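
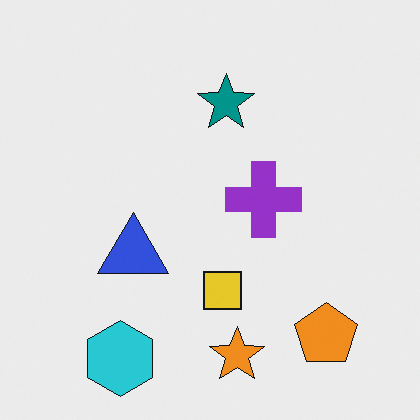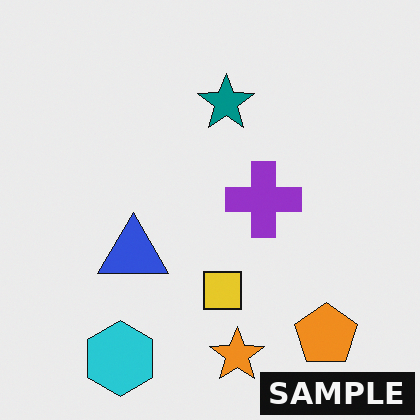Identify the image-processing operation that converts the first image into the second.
This is the original image watermarked with the text "SAMPLE" in the lower-right corner.

A dark label reading "SAMPLE" appears in the lower-right corner.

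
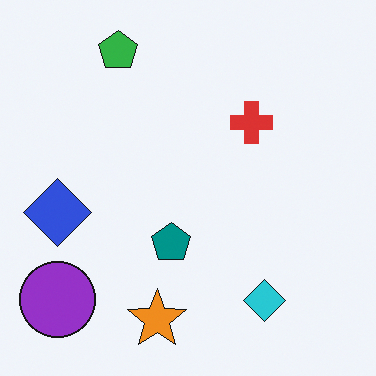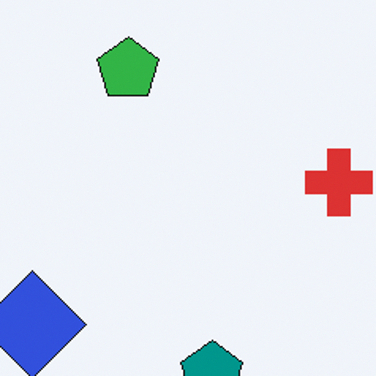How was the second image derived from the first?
The image was cropped slightly and scaled back up.

The visible shapes are larger and the field of view is narrower; shapes near the original edges may be partly or wholly outside the frame — a crop-and-rescale.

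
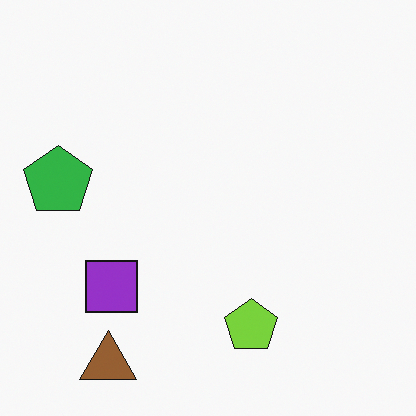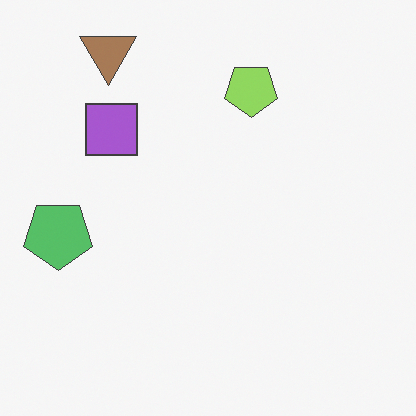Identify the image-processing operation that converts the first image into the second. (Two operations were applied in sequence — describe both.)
The transformation is: given slightly reduced contrast, then flipped vertically (top ↔ bottom).

Tones are pushed toward mid-grey across the whole image — a global contrast change. The brown triangle is in the bottom-left of the first image and the top-left of the second — shapes on opposite sides of the horizontal midline have swapped in a mirror flip.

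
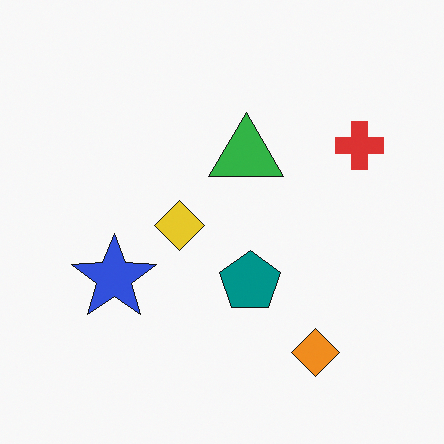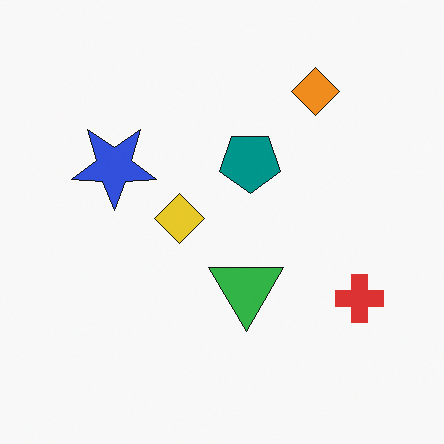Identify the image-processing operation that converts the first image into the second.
Flipped vertically (top ↔ bottom).

The orange diamond is in the bottom-right of the first image and the top-right of the second — shapes on opposite sides of the horizontal midline have swapped in a mirror flip.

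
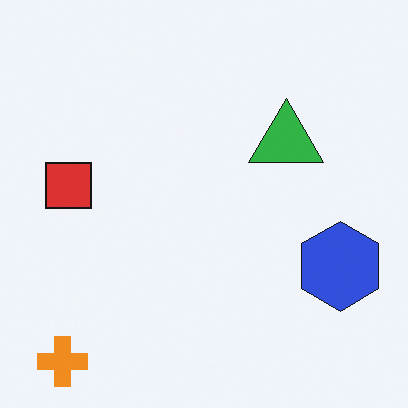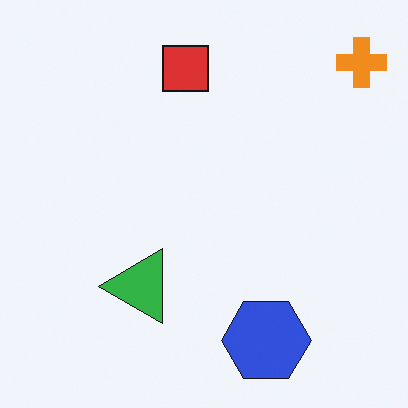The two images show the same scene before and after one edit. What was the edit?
Transposed (reflected across the top-left ↔ bottom-right diagonal).

Shapes have swapped their row and column positions — what was in the top-right is now in the bottom-left — a diagonal reflection.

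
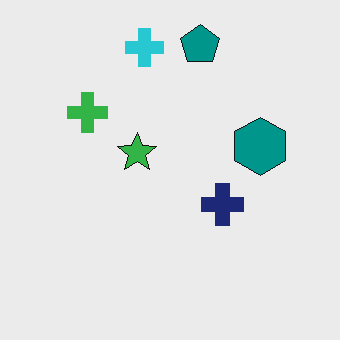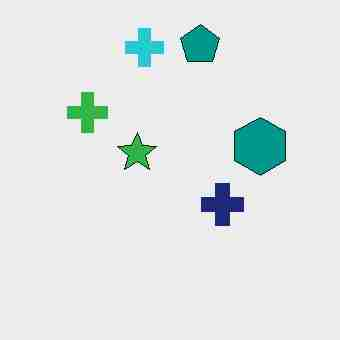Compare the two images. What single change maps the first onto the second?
This is the original image degraded with heavy JPEG compression.

Blocky 8×8 compression artifacts appear around shape edges and the flat background shows ringing — characteristic JPEG degradation.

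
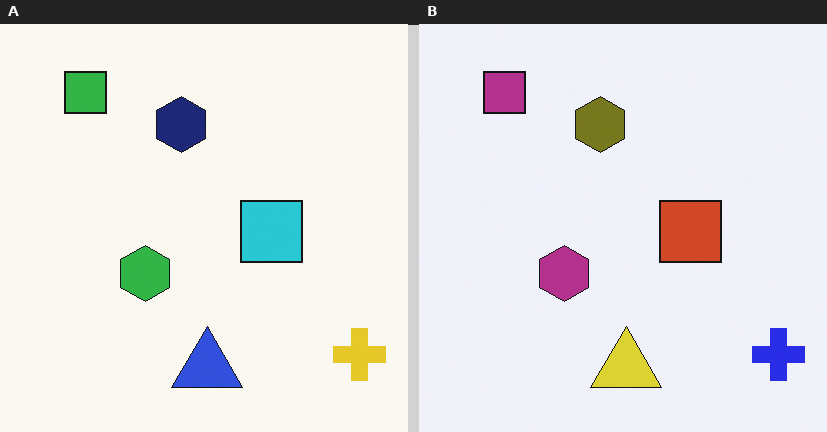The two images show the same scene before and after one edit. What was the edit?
The image was hue-shifted by a large amount.

Every shape's color has rotated by the same amount around the hue wheel — a uniform hue shift.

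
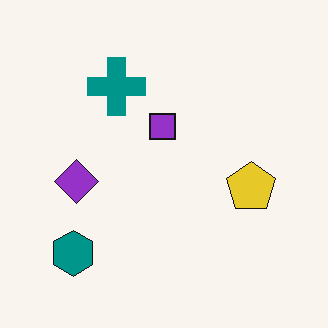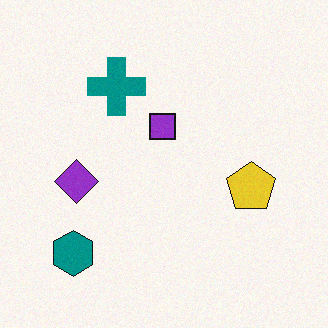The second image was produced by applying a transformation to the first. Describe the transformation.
The image was degraded with subtle gaussian noise.

Random speckle covers the whole image, including the flat background.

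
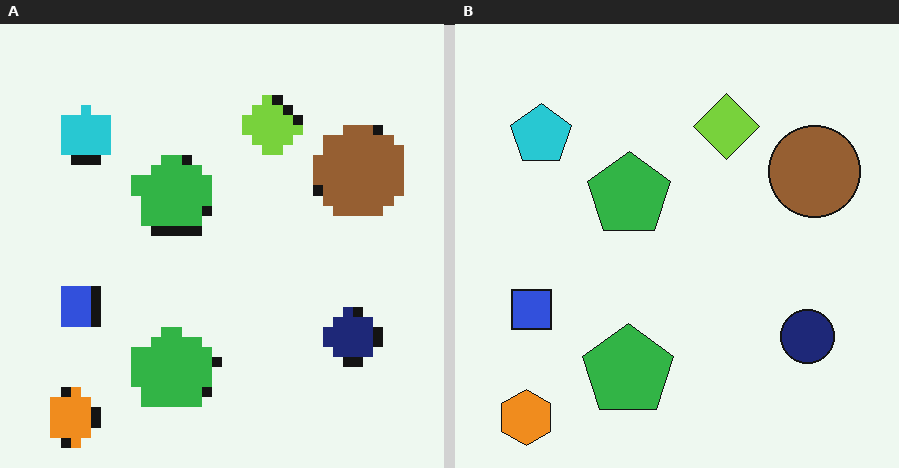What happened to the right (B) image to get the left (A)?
This is the original image coarsely pixelated.

Shapes are reduced to large square blocks; fine edges and outlines are lost — a downscale-then-upscale (mosaic) effect.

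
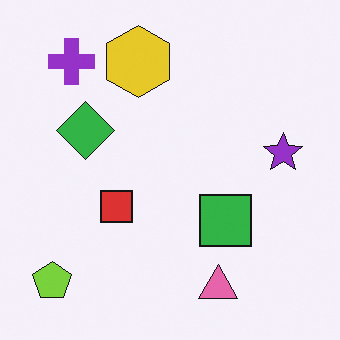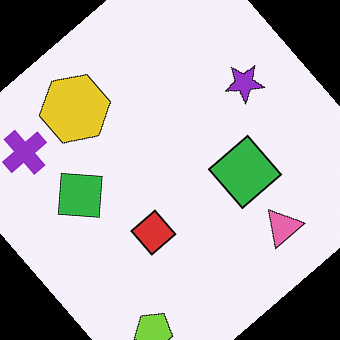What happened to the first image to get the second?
The image was rotated counter-clockwise by a large amount — several tens of degrees.

Every shape is tilted by the same angle and the image corners show triangular fill wedges — a whole-image rotation by a non-right angle.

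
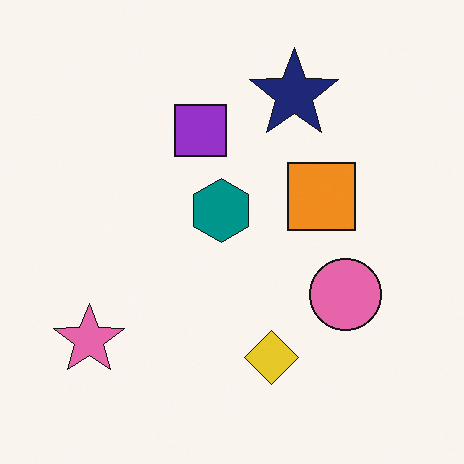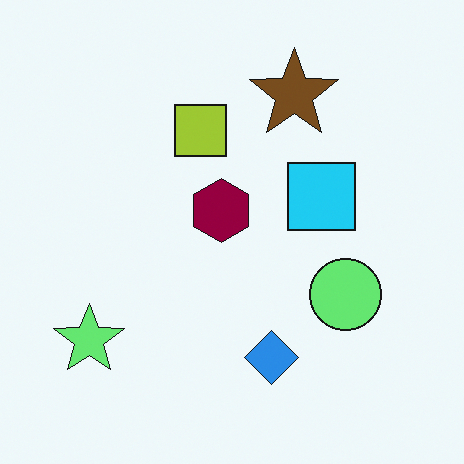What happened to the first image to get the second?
It was hue-shifted by a large amount.

Every shape's color has rotated by the same amount around the hue wheel — a uniform hue shift.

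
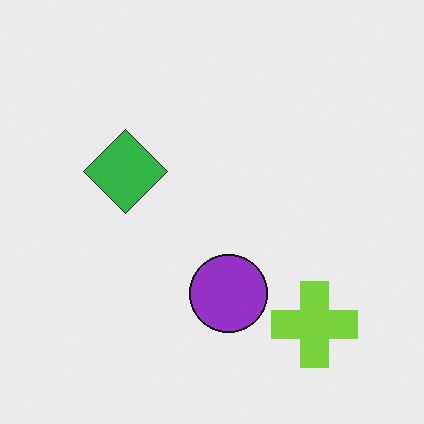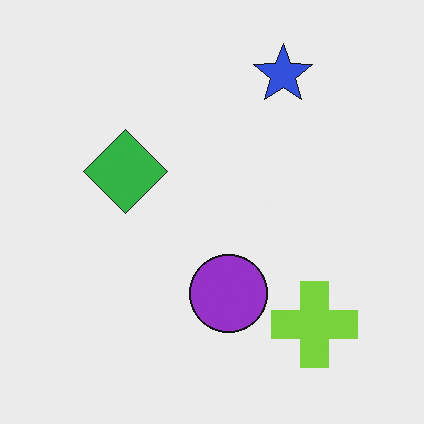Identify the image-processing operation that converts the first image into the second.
The image was overlaid with an additional blue star.

A blue star appears in the second image that is absent from the first.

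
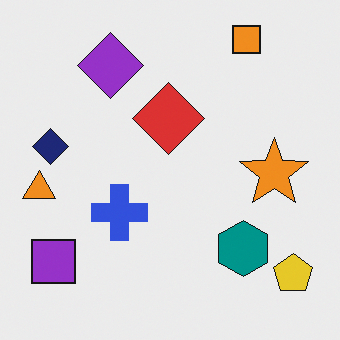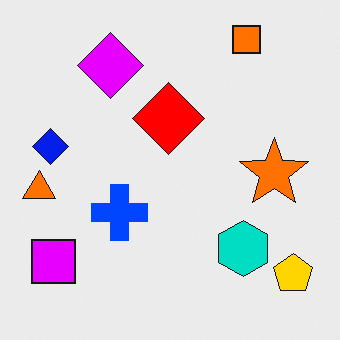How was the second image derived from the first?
The second image is the first heavily oversaturated.

All colors are more vivid — a global saturation change.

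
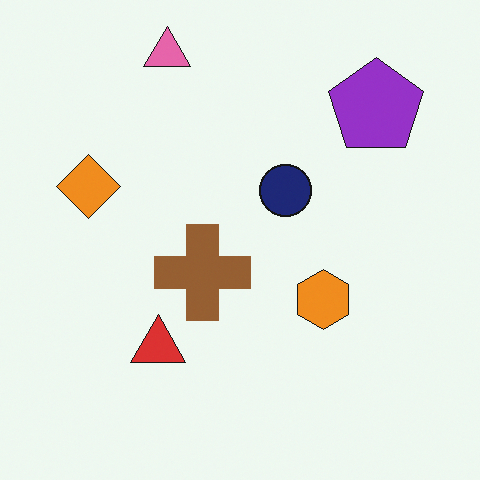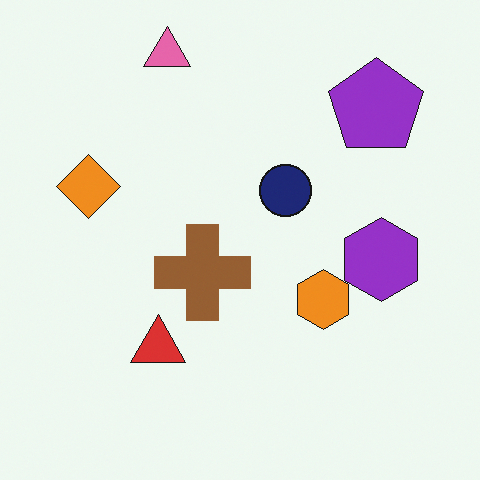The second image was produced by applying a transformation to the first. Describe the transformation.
The image was overlaid with an additional purple hexagon.

A purple hexagon appears in the second image that is absent from the first.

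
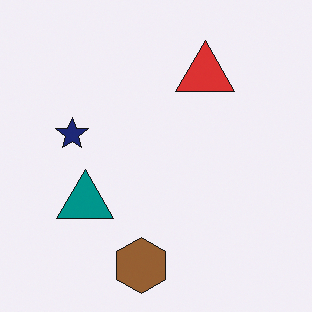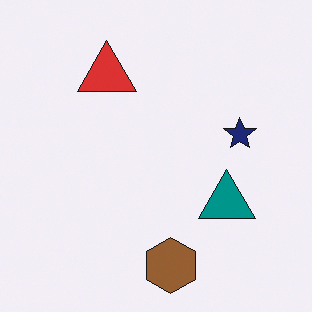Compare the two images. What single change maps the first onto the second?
It was flipped horizontally (left ↔ right).

The navy star is in the left of the first image and the right of the second — shapes on opposite sides of the vertical midline have swapped in a mirror flip.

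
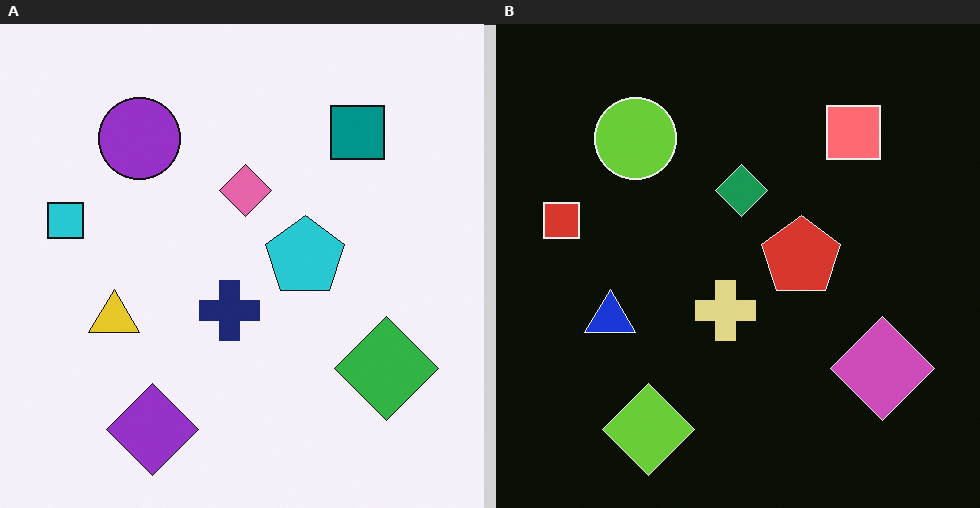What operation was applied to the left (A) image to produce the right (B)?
The image was color-inverted (negative).

The light background has become dark and every shape's color is its complement — a photographic negative.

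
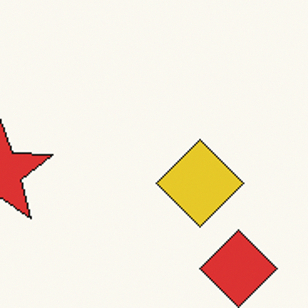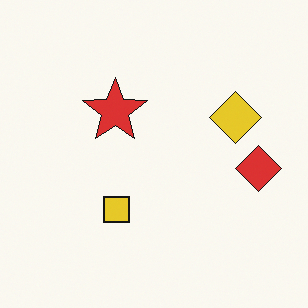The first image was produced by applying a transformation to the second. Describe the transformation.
Cropped tightly and scaled back up.

The visible shapes are larger and the field of view is narrower; shapes near the original edges may be partly or wholly outside the frame — a crop-and-rescale.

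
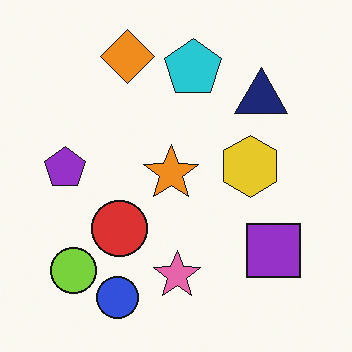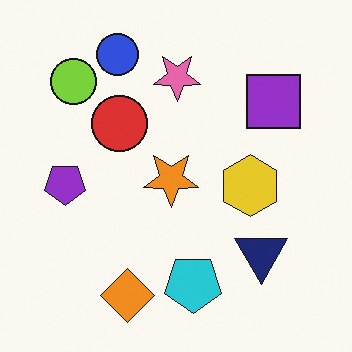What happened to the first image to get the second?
It was flipped vertically (top ↔ bottom).

The blue circle is in the bottom-left of the first image and the top-left of the second — shapes on opposite sides of the horizontal midline have swapped in a mirror flip.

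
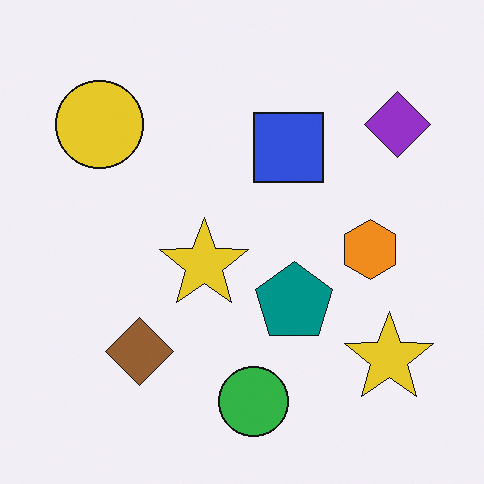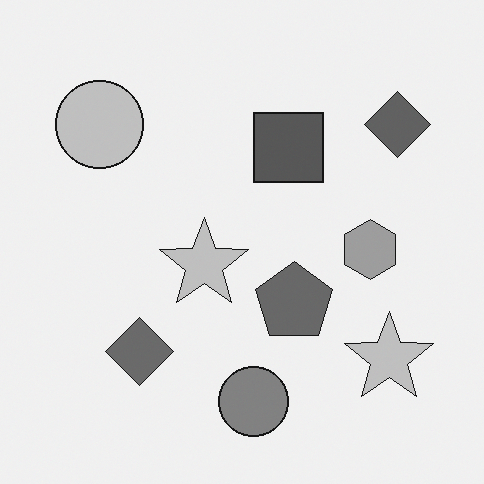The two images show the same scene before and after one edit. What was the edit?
The transformation is: converted to grayscale.

All color is removed — every shape is now a shade of grey.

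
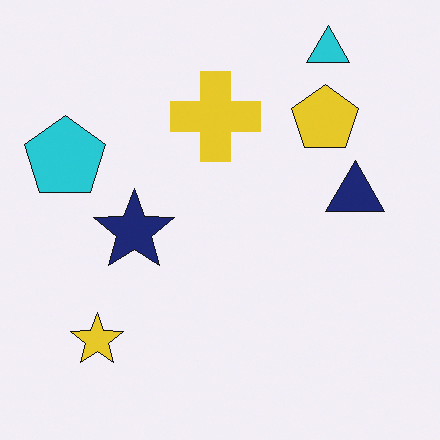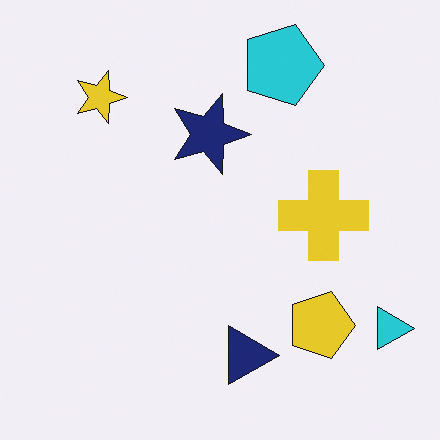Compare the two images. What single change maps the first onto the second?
The transformation is: rotated 90° clockwise.

The cyan triangle sits in the top-right of the first image and the bottom-right of the second — consistent with a whole-image 90° clockwise rotation.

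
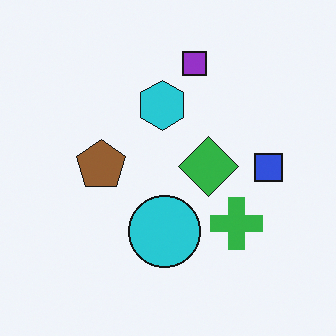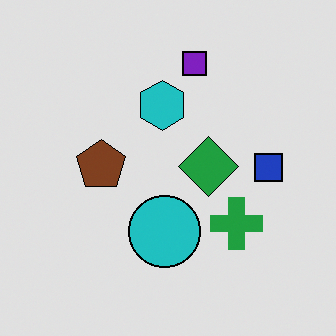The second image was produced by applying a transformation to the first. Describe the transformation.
This is the original image moderately posterized.

Each flat color has snapped to a coarser quantized level — most visibly, the near-white background has dropped to a flat grey.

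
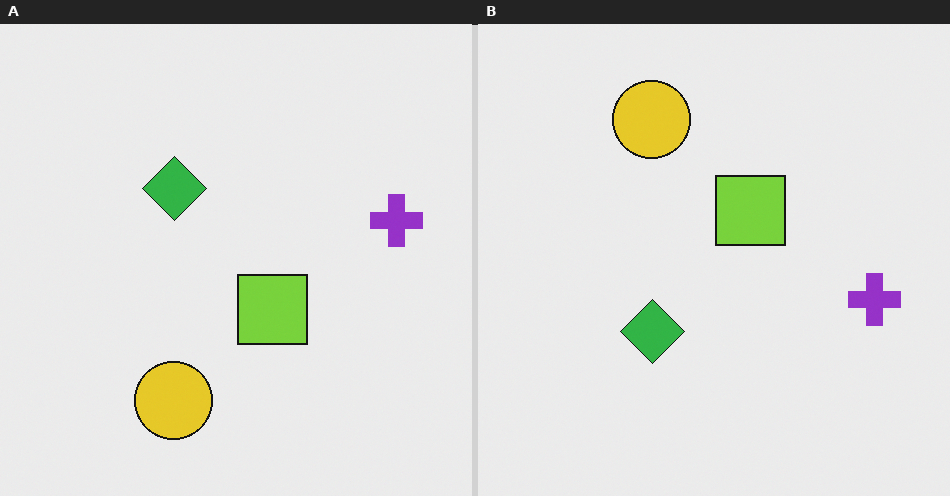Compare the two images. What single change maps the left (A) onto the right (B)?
The right (B) image is the left (A) flipped vertically (top ↔ bottom).

The yellow circle is in the bottom of the left (A) image and the top of the right (B) — shapes on opposite sides of the horizontal midline have swapped in a mirror flip.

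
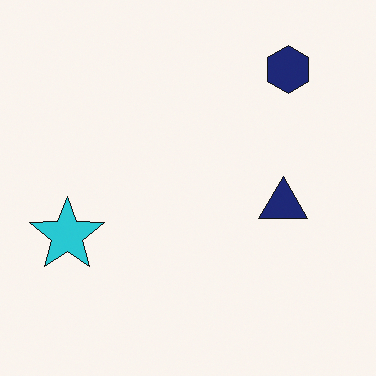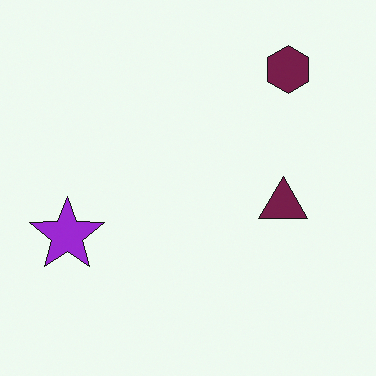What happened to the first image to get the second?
This is the original image hue-shifted through roughly a third of the color wheel.

Every shape's color has rotated by the same amount around the hue wheel — a uniform hue shift.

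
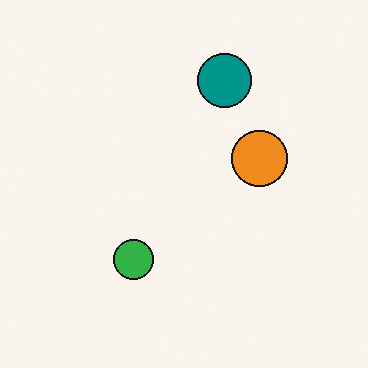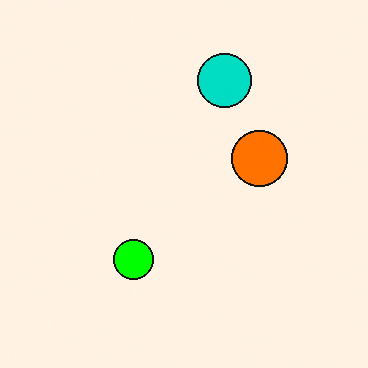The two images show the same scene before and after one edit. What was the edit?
The second image is the first made much more vivid (saturation change).

All colors are more vivid — a global saturation change.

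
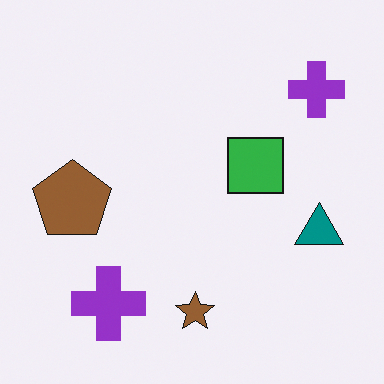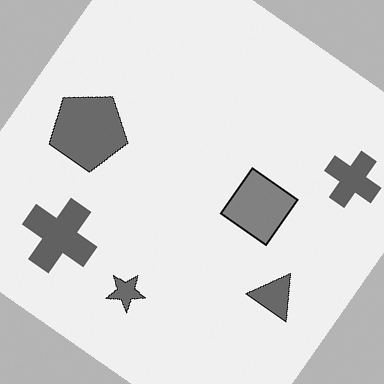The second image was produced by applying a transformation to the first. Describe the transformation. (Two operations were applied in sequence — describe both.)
This is the original image rotated clockwise by a large amount — several tens of degrees, then converted to grayscale.

Every shape is tilted by the same angle and the image corners show triangular fill wedges — a whole-image rotation by a non-right angle. All color is removed — every shape is now a shade of grey.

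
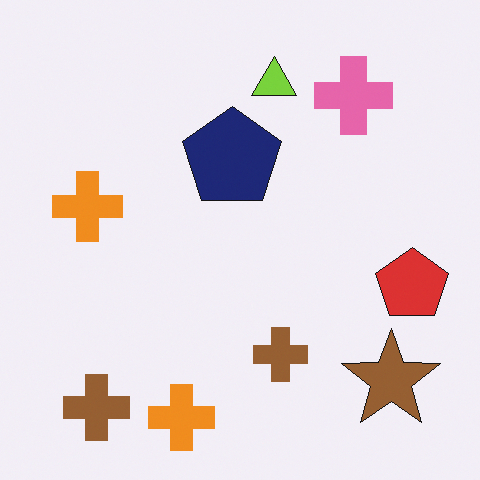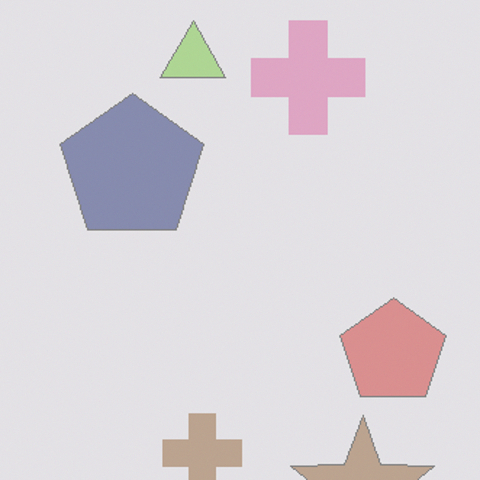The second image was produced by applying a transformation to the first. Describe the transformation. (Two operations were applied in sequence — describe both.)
The second image is the first cropped to a modestly smaller region and rescaled, then washed out (contrast reduced).

The visible shapes are larger and the field of view is narrower; shapes near the original edges may be partly or wholly outside the frame — a crop-and-rescale. Tones are pushed toward mid-grey across the whole image — a global contrast change.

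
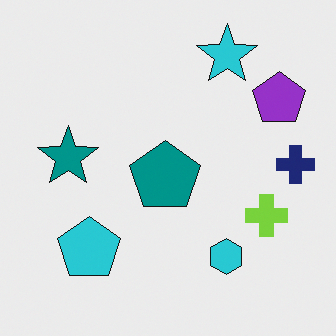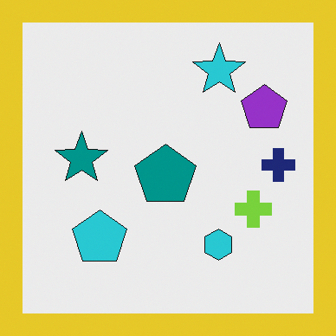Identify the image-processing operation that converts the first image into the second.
The second image is the first framed with a yellow border.

A solid yellow frame runs around the edge of the second image, with the content slightly shrunk inside it.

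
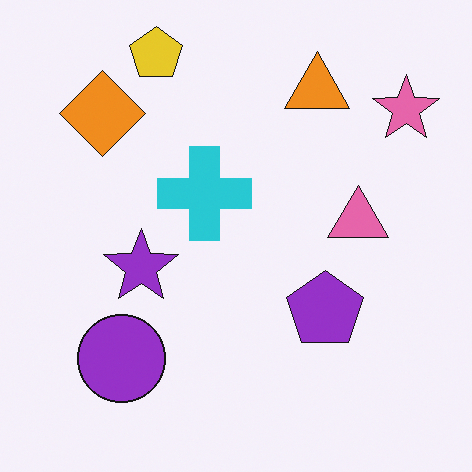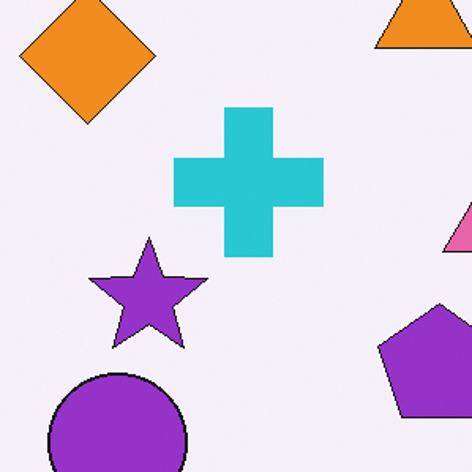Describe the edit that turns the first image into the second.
Cropped to a modestly smaller region and rescaled.

The visible shapes are larger and the field of view is narrower; shapes near the original edges may be partly or wholly outside the frame — a crop-and-rescale.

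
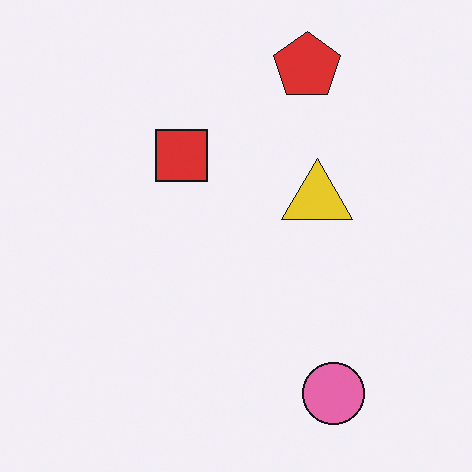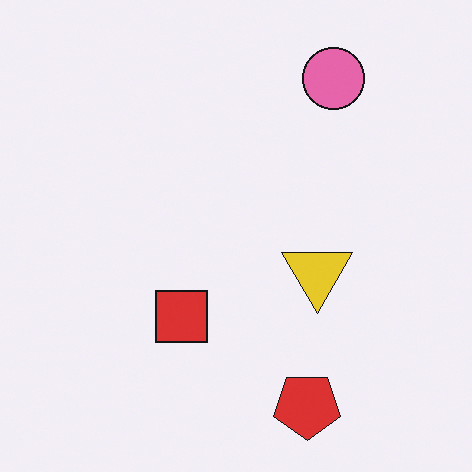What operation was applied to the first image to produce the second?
The image was flipped vertically (top ↔ bottom).

The red pentagon is in the top of the first image and the bottom of the second — shapes on opposite sides of the horizontal midline have swapped in a mirror flip.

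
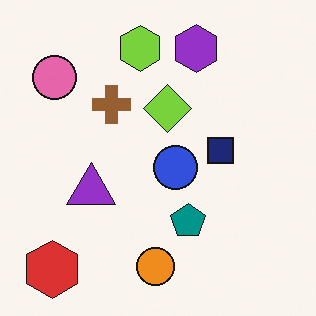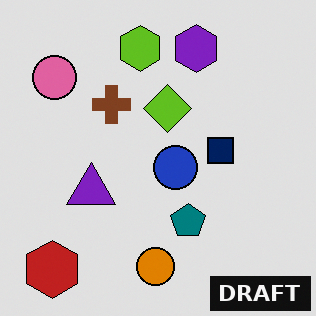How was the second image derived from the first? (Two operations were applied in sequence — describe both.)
The transformation is: moderately posterized, then watermarked with the text "DRAFT" in the lower-right corner.

Each flat color has snapped to a coarser quantized level — most visibly, the near-white background has dropped to a flat grey. A dark label reading "DRAFT" appears in the lower-right corner.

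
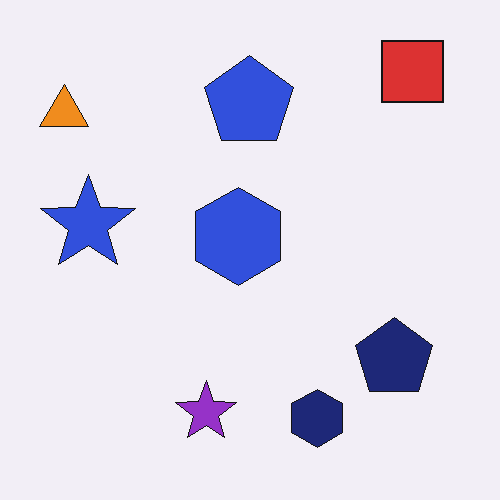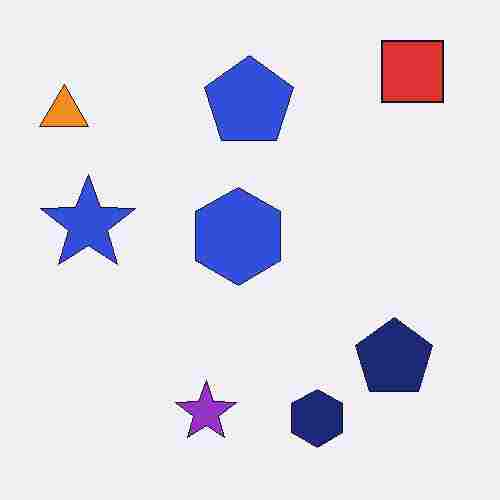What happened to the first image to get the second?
The transformation is: degraded with heavy JPEG compression.

Blocky 8×8 compression artifacts appear around shape edges and the flat background shows ringing — characteristic JPEG degradation.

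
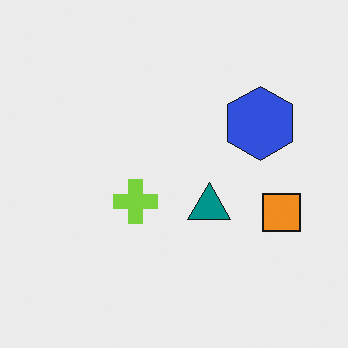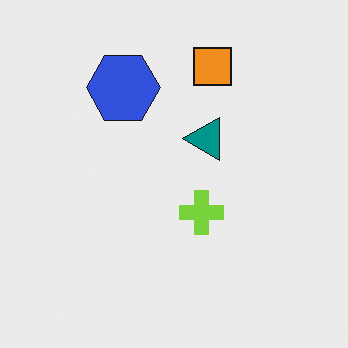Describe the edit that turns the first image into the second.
Rotated 90° counter-clockwise.

The orange square sits in the right of the first image and the top of the second — consistent with a whole-image 90° counter-clockwise rotation.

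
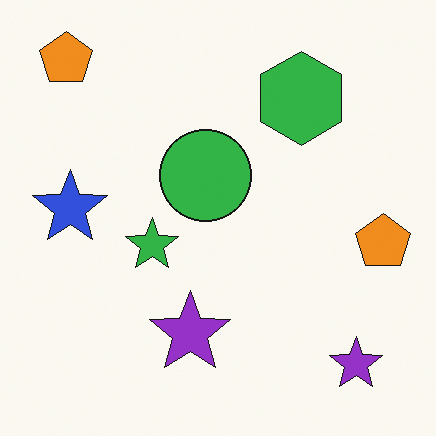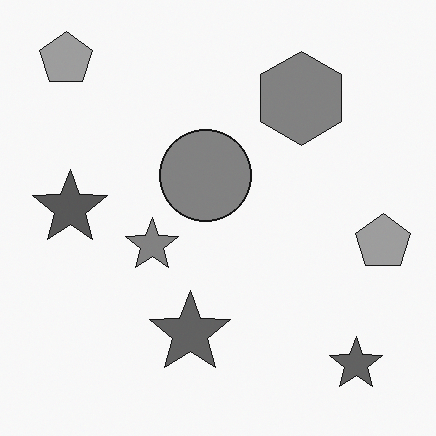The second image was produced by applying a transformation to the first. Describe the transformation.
This is the original image converted to grayscale.

All color is removed — every shape is now a shade of grey.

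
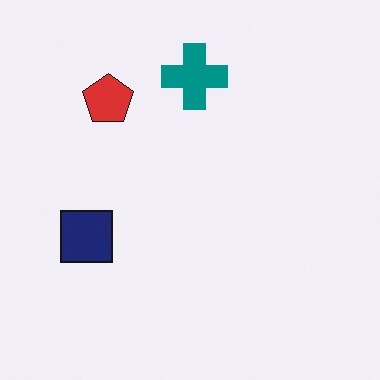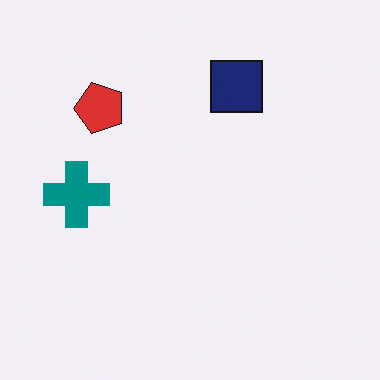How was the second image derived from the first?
It was transposed (reflected across the top-left ↔ bottom-right diagonal).

Shapes have swapped their row and column positions — what was in the top-right is now in the bottom-left — a diagonal reflection.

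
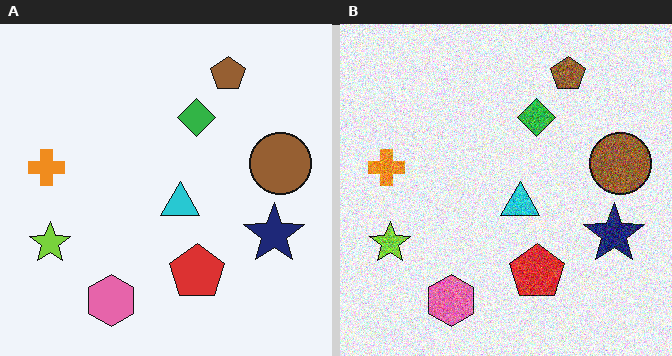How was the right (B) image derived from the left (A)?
It was degraded with heavy additive noise.

Random speckle covers the whole image, including the flat background.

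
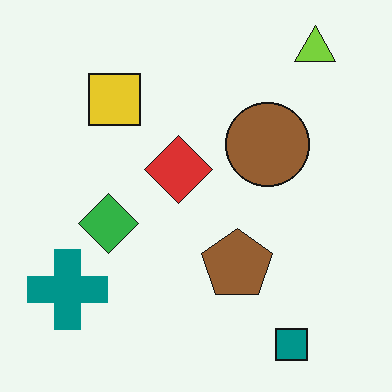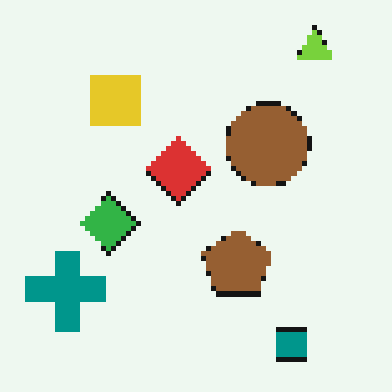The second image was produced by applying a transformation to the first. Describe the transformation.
It was mildly pixelated.

Shapes are reduced to large square blocks; fine edges and outlines are lost — a downscale-then-upscale (mosaic) effect.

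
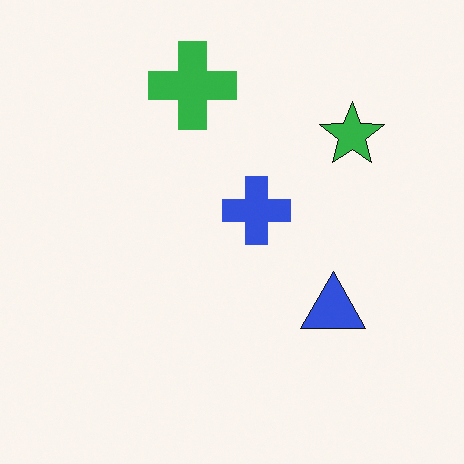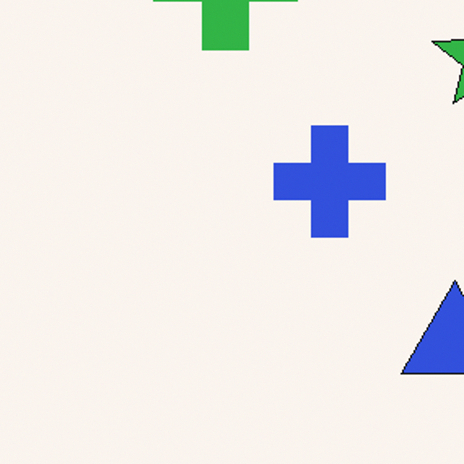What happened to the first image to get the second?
It was cropped to a noticeably smaller region and rescaled.

The visible shapes are larger and the field of view is narrower; shapes near the original edges may be partly or wholly outside the frame — a crop-and-rescale.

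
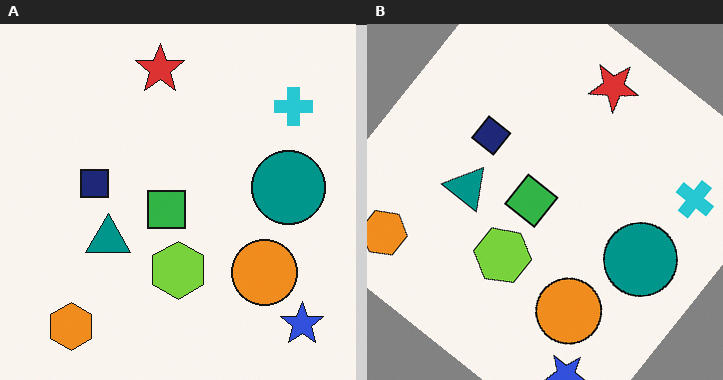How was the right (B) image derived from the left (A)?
The transformation is: rotated clockwise by a large amount — several tens of degrees.

Every shape is tilted by the same angle and the image corners show triangular fill wedges — a whole-image rotation by a non-right angle.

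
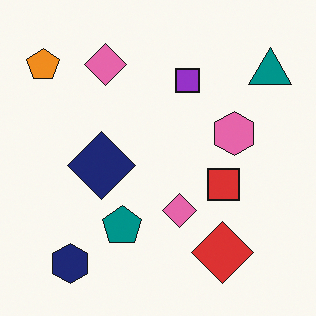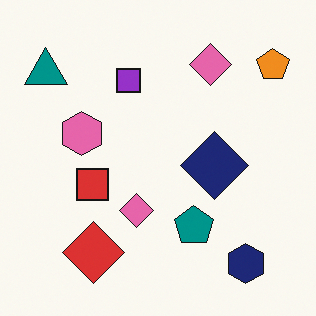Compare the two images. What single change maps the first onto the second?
The transformation is: flipped horizontally (left ↔ right).

The orange pentagon is in the top-left of the first image and the top-right of the second — shapes on opposite sides of the vertical midline have swapped in a mirror flip.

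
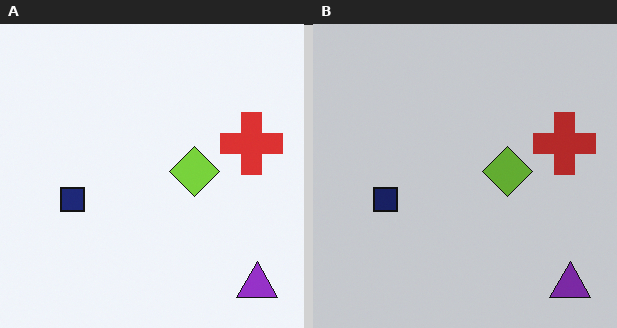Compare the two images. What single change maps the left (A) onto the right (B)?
The transformation is: slightly darkened.

Every pixel — background and shapes alike — is uniformly darkened.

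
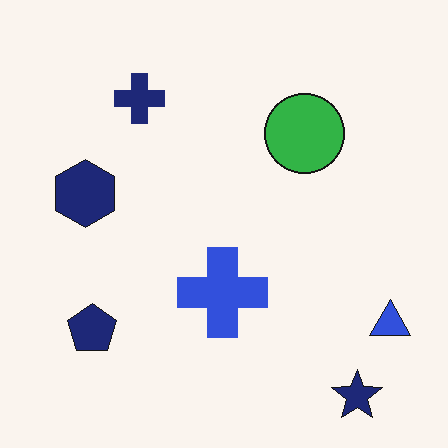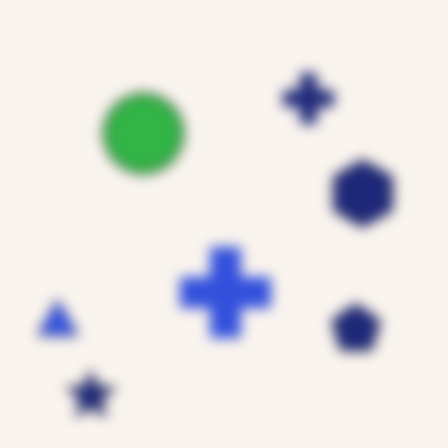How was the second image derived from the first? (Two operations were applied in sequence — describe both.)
The second image is the first flipped horizontally (left ↔ right), then heavily blurred.

The blue triangle is in the bottom-right of the first image and the bottom-left of the second — shapes on opposite sides of the vertical midline have swapped in a mirror flip. Shape edges and outlines are uniformly softened across the whole image.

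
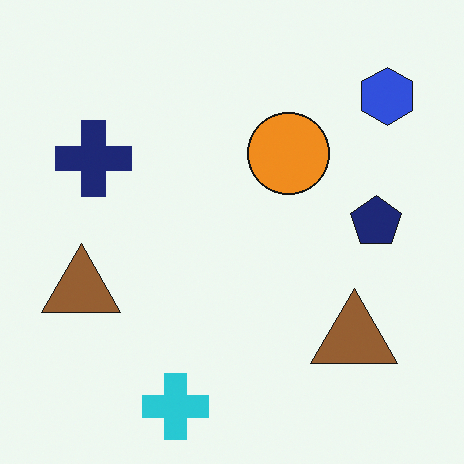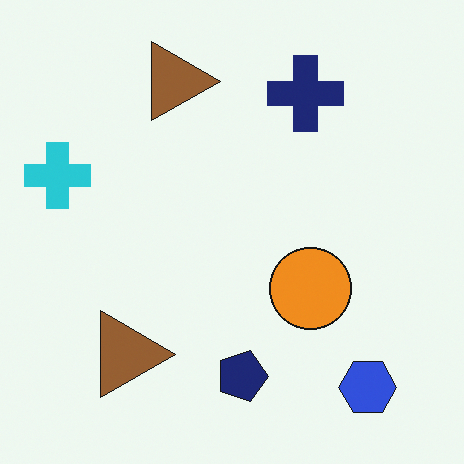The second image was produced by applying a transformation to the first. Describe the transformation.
This is the original image rotated 90° clockwise.

The blue hexagon sits in the top-right of the first image and the bottom-right of the second — consistent with a whole-image 90° clockwise rotation.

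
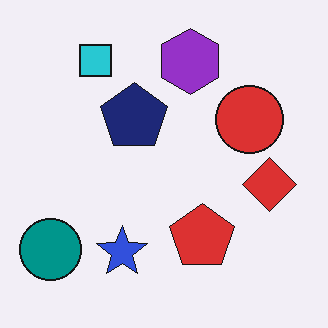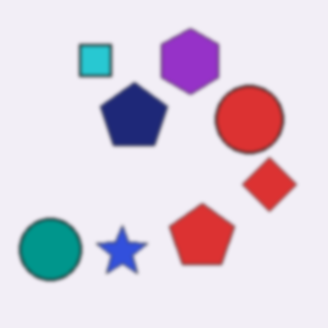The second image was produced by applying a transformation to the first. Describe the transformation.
It was slightly softened.

Shape edges and outlines are uniformly softened across the whole image.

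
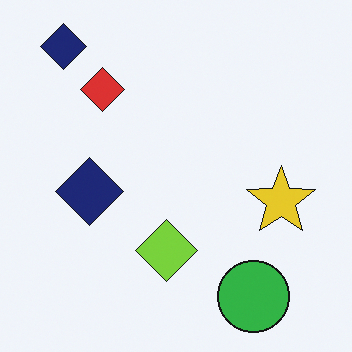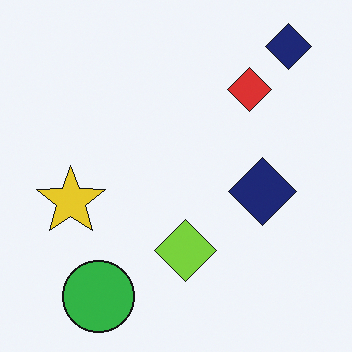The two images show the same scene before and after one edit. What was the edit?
The transformation is: flipped horizontally (left ↔ right).

The yellow star is in the right of the first image and the left of the second — shapes on opposite sides of the vertical midline have swapped in a mirror flip.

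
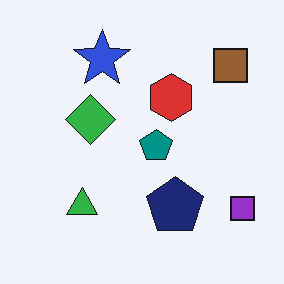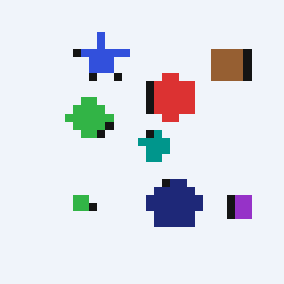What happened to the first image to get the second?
Pixelated into visible square blocks.

Shapes are reduced to large square blocks; fine edges and outlines are lost — a downscale-then-upscale (mosaic) effect.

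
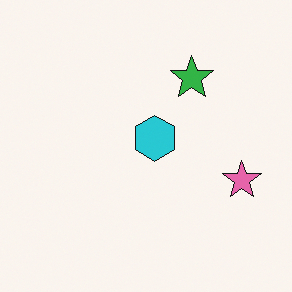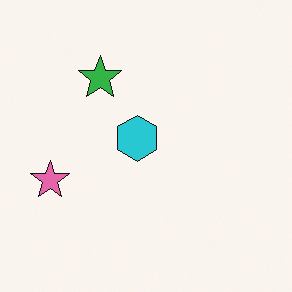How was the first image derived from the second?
Flipped horizontally (left ↔ right).

The pink star is in the left of the second image and the right of the first — shapes on opposite sides of the vertical midline have swapped in a mirror flip.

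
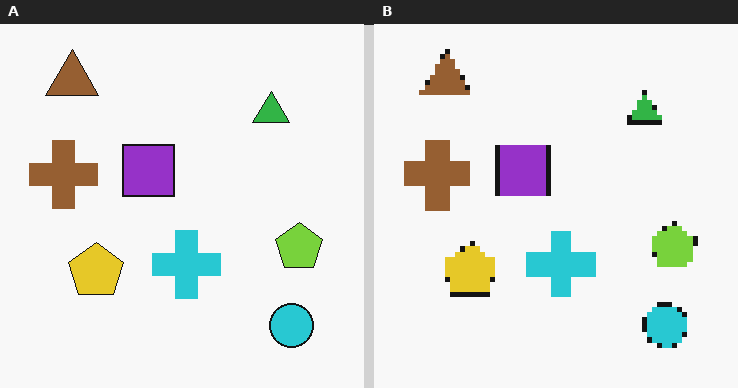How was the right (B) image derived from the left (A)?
The transformation is: mildly pixelated.

Shapes are reduced to large square blocks; fine edges and outlines are lost — a downscale-then-upscale (mosaic) effect.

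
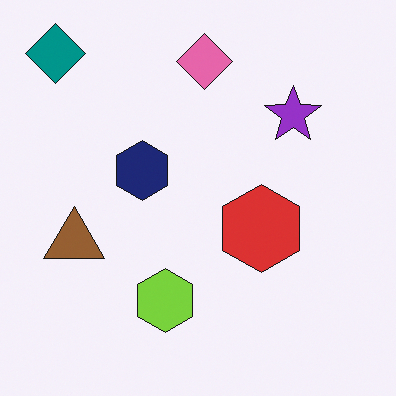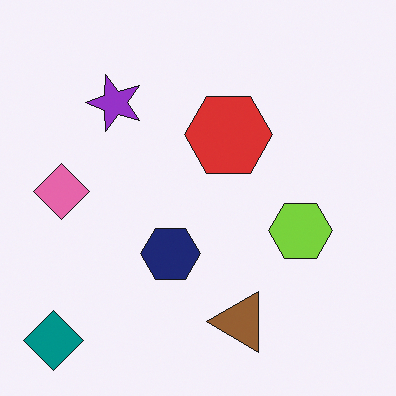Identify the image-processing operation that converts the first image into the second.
The second image is the first rotated 90° counter-clockwise.

The teal diamond sits in the top-left of the first image and the bottom-left of the second — consistent with a whole-image 90° counter-clockwise rotation.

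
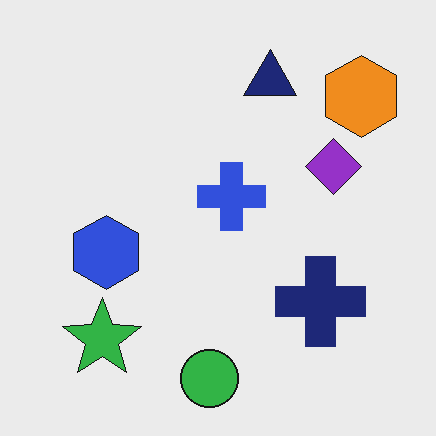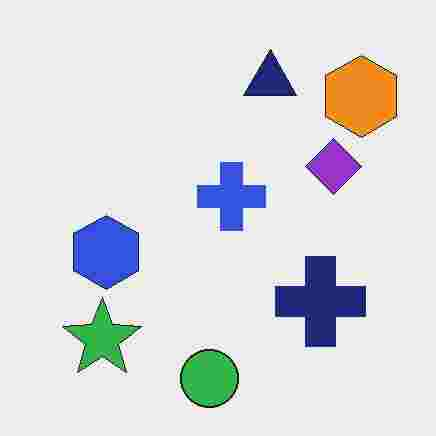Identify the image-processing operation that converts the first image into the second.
It was degraded with heavy JPEG compression.

Blocky 8×8 compression artifacts appear around shape edges and the flat background shows ringing — characteristic JPEG degradation.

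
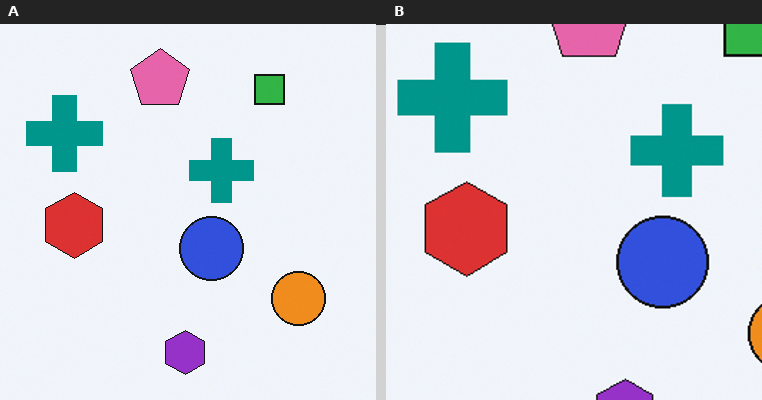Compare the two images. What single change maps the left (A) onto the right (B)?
The right (B) image is the left (A) cropped slightly and scaled back up.

The visible shapes are larger and the field of view is narrower; shapes near the original edges may be partly or wholly outside the frame — a crop-and-rescale.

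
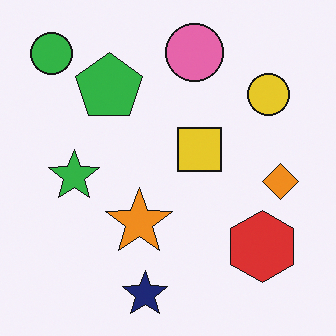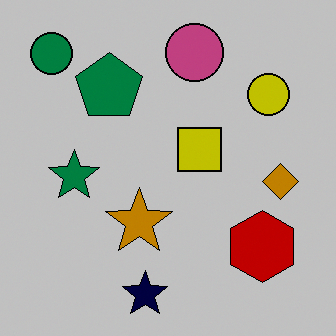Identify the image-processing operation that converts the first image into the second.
Heavily posterized to just a handful of flat colors.

Each flat color has snapped to a coarser quantized level — most visibly, the near-white background has dropped to a flat grey.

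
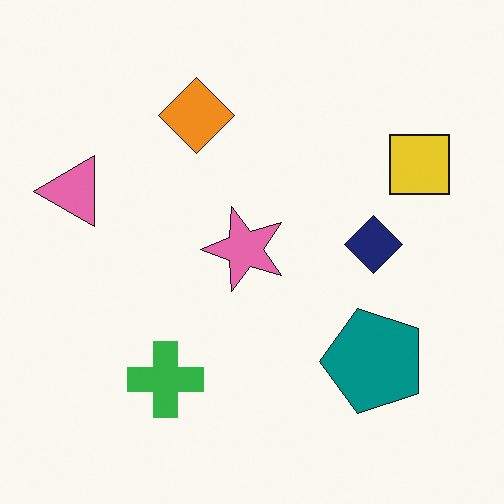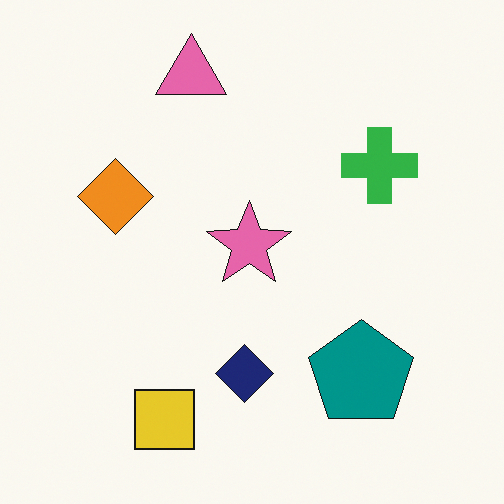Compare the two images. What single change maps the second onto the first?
The first image is the second transposed (reflected across the top-left ↔ bottom-right diagonal).

Shapes have swapped their row and column positions — what was in the top-right is now in the bottom-left — a diagonal reflection.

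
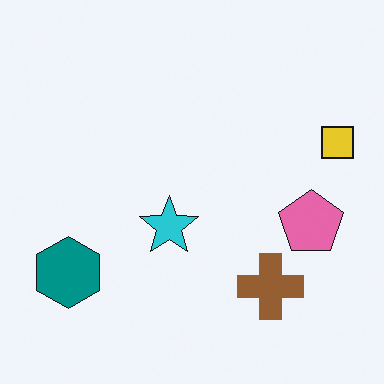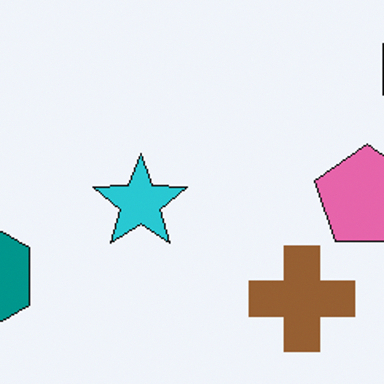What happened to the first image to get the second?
Cropped slightly and scaled back up.

The visible shapes are larger and the field of view is narrower; shapes near the original edges may be partly or wholly outside the frame — a crop-and-rescale.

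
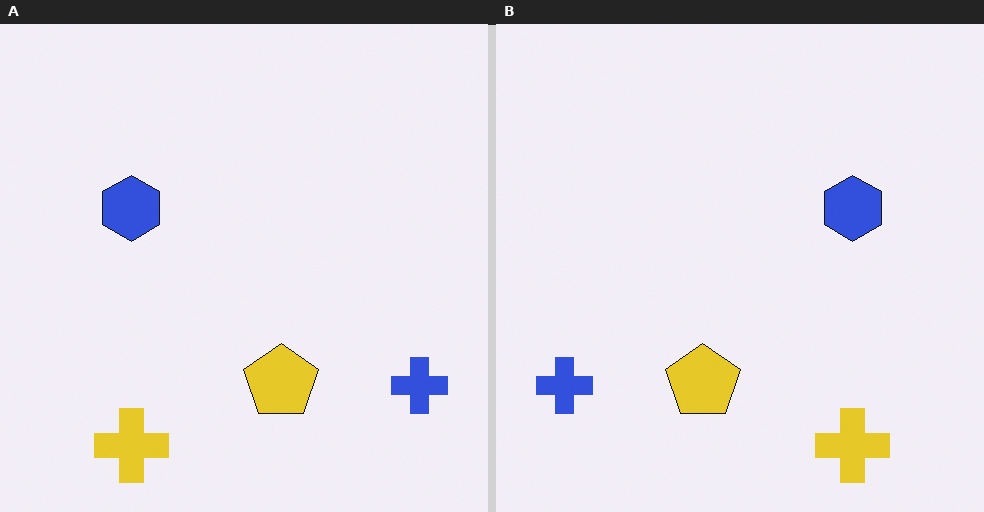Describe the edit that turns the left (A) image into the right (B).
The image was flipped horizontally (left ↔ right).

The blue cross is in the bottom-right of the left (A) image and the bottom-left of the right (B) — shapes on opposite sides of the vertical midline have swapped in a mirror flip.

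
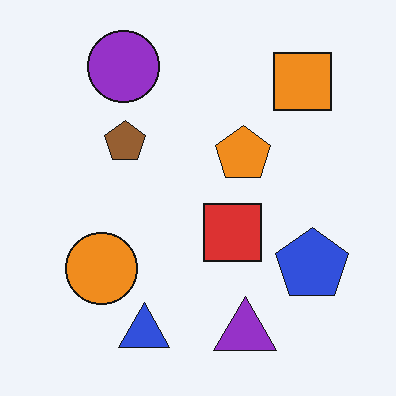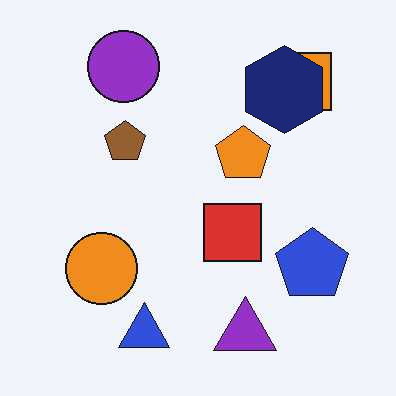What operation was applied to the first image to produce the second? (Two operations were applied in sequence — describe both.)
This is the original image given moderate JPEG compression, then overlaid with an additional navy hexagon.

Blocky 8×8 compression artifacts appear around shape edges and the flat background shows ringing — characteristic JPEG degradation. A navy hexagon appears in the second image that is absent from the first.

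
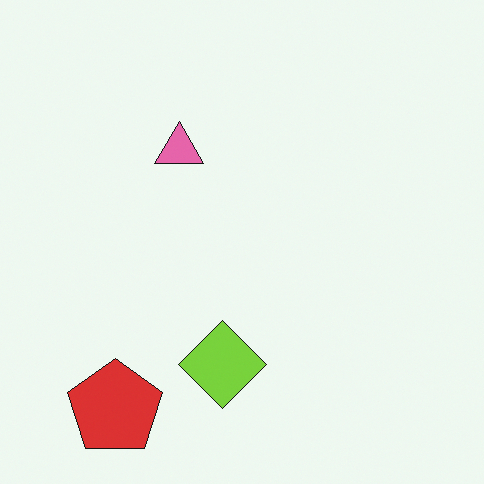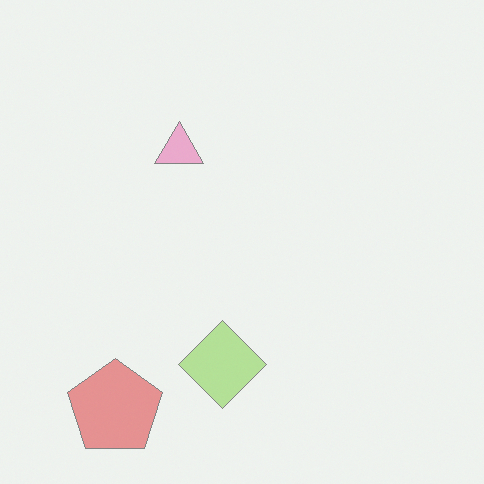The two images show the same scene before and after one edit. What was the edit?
The image was given much lower contrast.

Tones are pushed toward mid-grey across the whole image — a global contrast change.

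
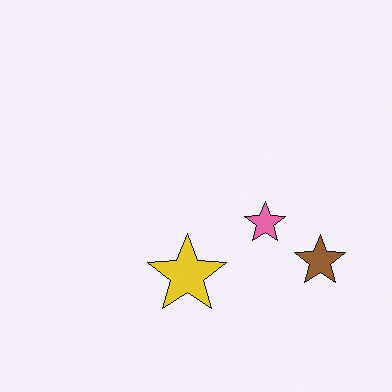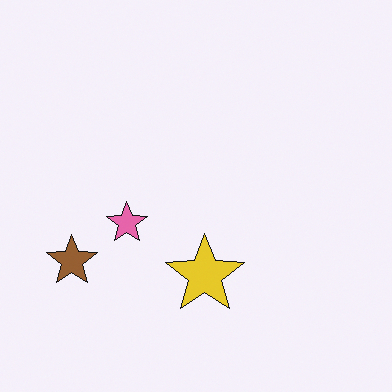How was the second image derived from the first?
The image was flipped horizontally (left ↔ right).

The brown star is in the right of the first image and the left of the second — shapes on opposite sides of the vertical midline have swapped in a mirror flip.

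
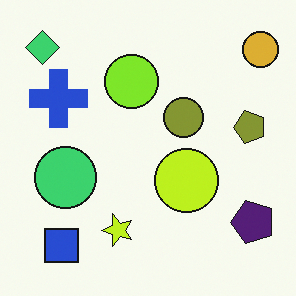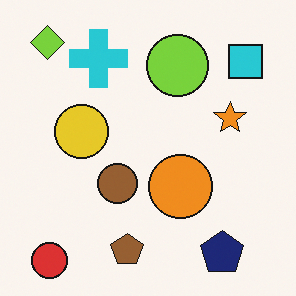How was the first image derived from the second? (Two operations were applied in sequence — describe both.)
This is the original image transposed (reflected across the top-left ↔ bottom-right diagonal), then hue-shifted by a small amount.

Shapes have swapped their row and column positions — what was in the top-right is now in the bottom-left — a diagonal reflection. Every shape's color has rotated by the same amount around the hue wheel — a uniform hue shift.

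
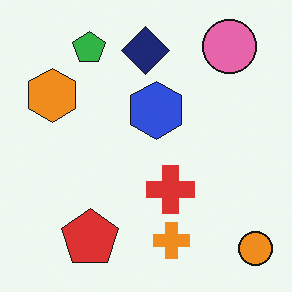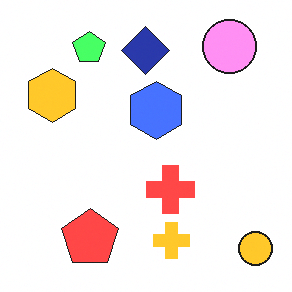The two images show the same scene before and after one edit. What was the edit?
It was noticeably brightened.

Every pixel — background and shapes alike — is uniformly brightened.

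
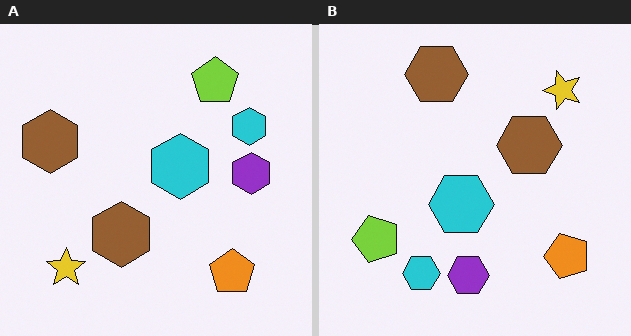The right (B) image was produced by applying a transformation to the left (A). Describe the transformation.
The right (B) image is the left (A) transposed (reflected across the top-left ↔ bottom-right diagonal).

Shapes have swapped their row and column positions — what was in the top-right is now in the bottom-left — a diagonal reflection.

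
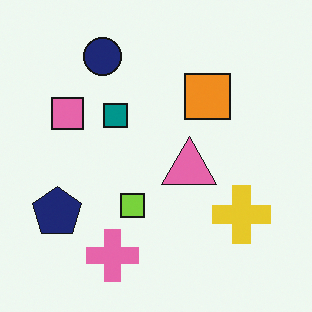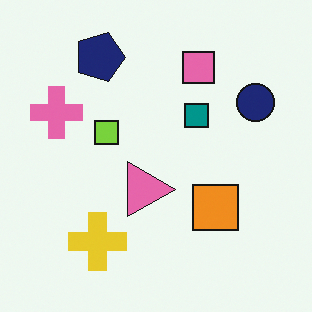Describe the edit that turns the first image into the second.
The transformation is: rotated 90° clockwise.

The navy pentagon sits in the bottom-left of the first image and the top-left of the second — consistent with a whole-image 90° clockwise rotation.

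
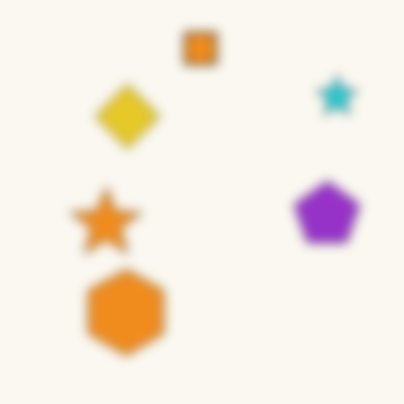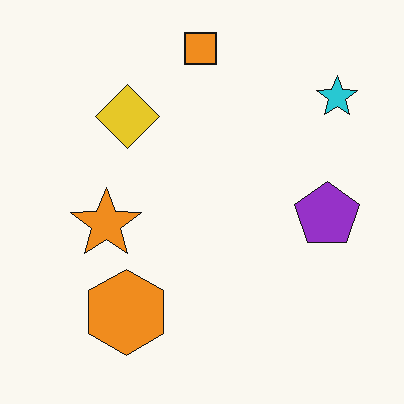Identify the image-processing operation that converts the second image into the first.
This is the original image heavily blurred.

Shape edges and outlines are uniformly softened across the whole image.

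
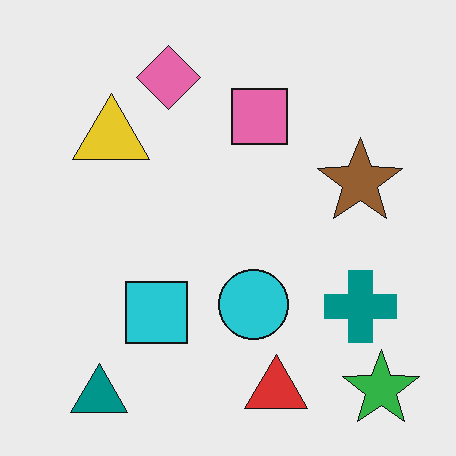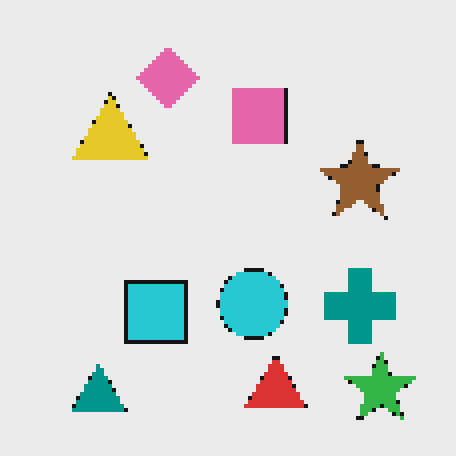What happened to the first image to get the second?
Lightly pixelated (a mild mosaic effect).

Shapes are reduced to large square blocks; fine edges and outlines are lost — a downscale-then-upscale (mosaic) effect.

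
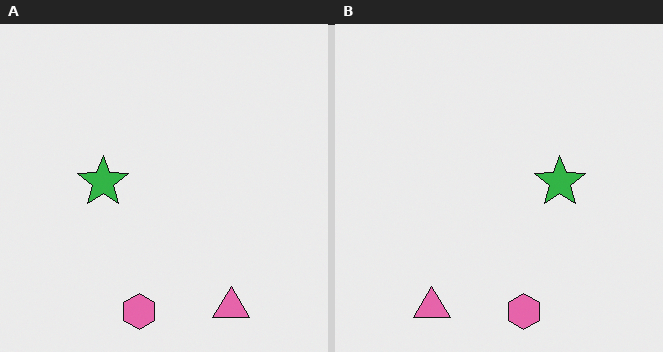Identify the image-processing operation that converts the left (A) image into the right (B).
The transformation is: flipped horizontally (left ↔ right).

The pink triangle is in the bottom-right of the left (A) image and the bottom-left of the right (B) — shapes on opposite sides of the vertical midline have swapped in a mirror flip.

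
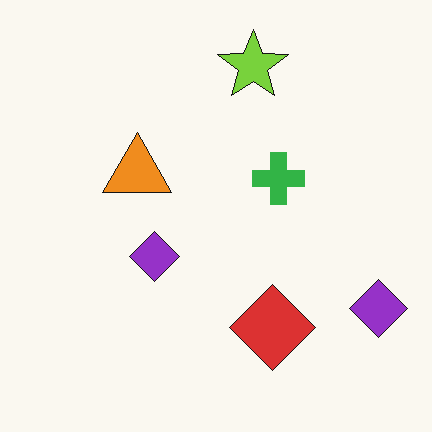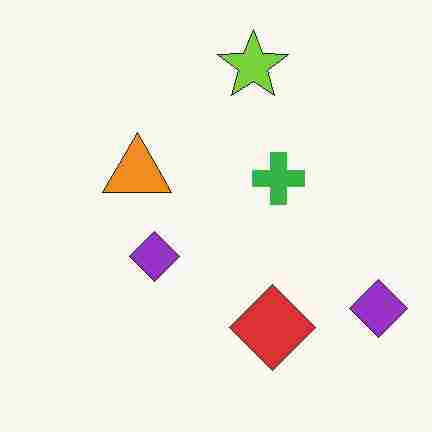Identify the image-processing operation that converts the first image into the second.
It was heavily JPEG-compressed with obvious blocking artifacts.

Blocky 8×8 compression artifacts appear around shape edges and the flat background shows ringing — characteristic JPEG degradation.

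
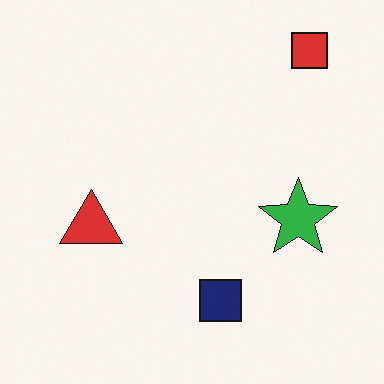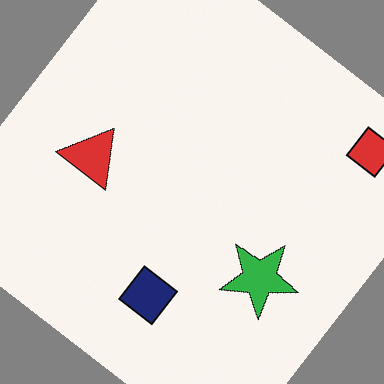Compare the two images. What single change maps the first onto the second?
It was rotated clockwise by a large amount — several tens of degrees.

Every shape is tilted by the same angle and the image corners show triangular fill wedges — a whole-image rotation by a non-right angle.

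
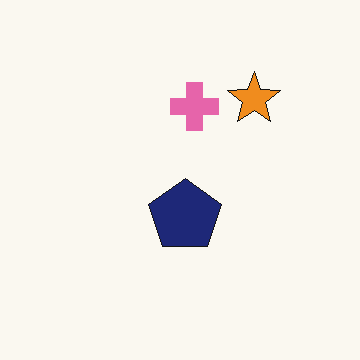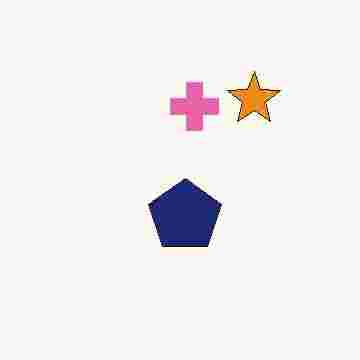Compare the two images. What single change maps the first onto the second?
The transformation is: degraded with heavy JPEG compression.

Blocky 8×8 compression artifacts appear around shape edges and the flat background shows ringing — characteristic JPEG degradation.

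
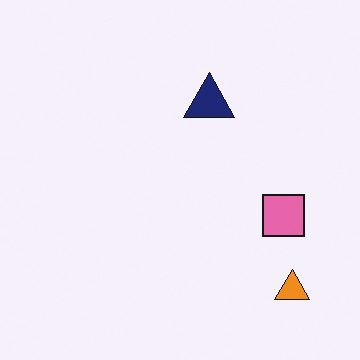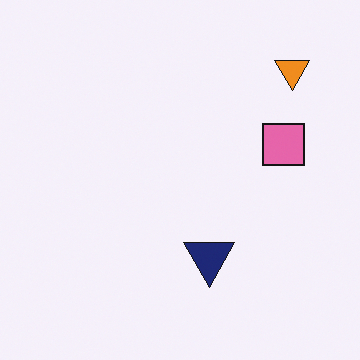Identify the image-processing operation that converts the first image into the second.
It was flipped vertically (top ↔ bottom).

The orange triangle is in the bottom-right of the first image and the top-right of the second — shapes on opposite sides of the horizontal midline have swapped in a mirror flip.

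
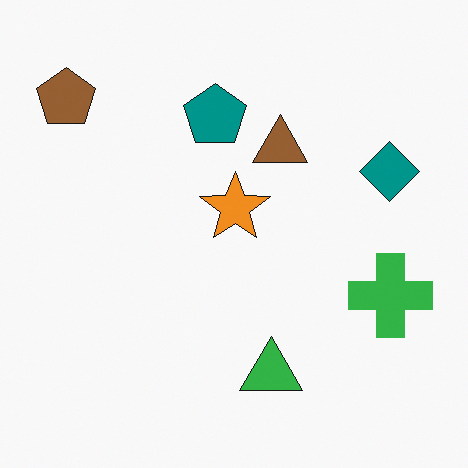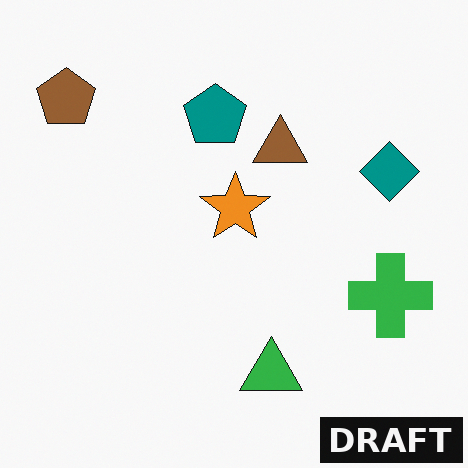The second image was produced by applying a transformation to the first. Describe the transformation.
The second image is the first watermarked with the text "DRAFT" in the lower-right corner.

A dark label reading "DRAFT" appears in the lower-right corner.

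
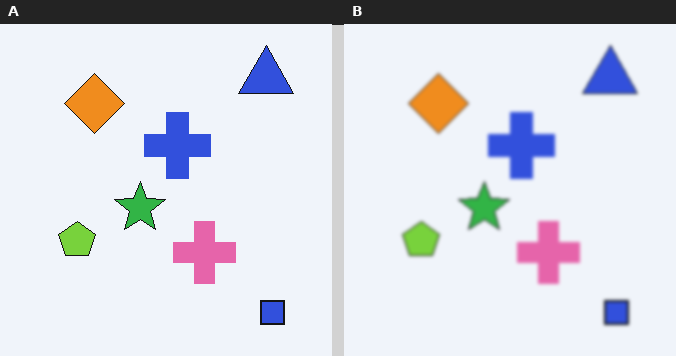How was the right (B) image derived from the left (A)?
The image was slightly softened.

Shape edges and outlines are uniformly softened across the whole image.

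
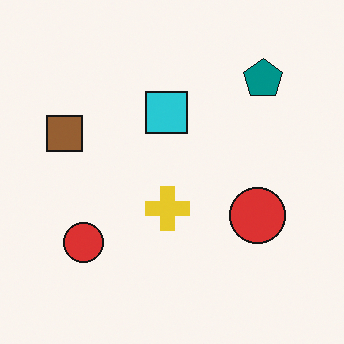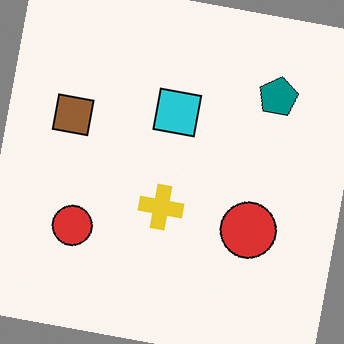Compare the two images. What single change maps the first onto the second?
The transformation is: rotated clockwise by a few degrees.

Every shape is tilted by the same angle and the image corners show triangular fill wedges — a whole-image rotation by a non-right angle.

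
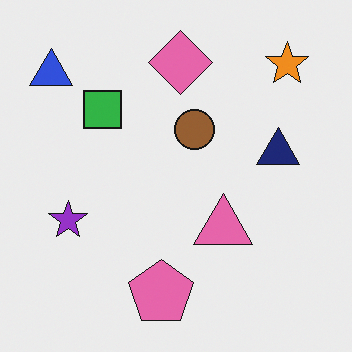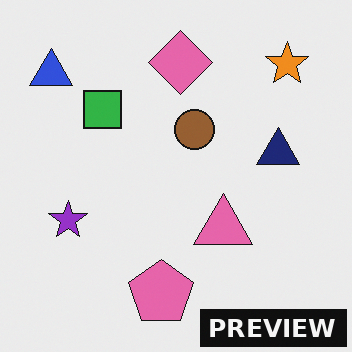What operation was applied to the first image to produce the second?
Watermarked with the text "PREVIEW" in the lower-right corner.

A dark label reading "PREVIEW" appears in the lower-right corner.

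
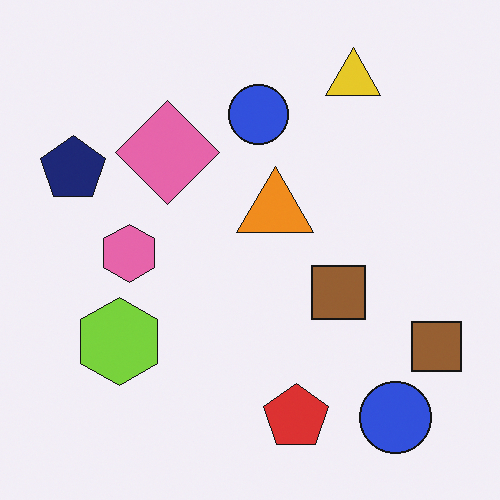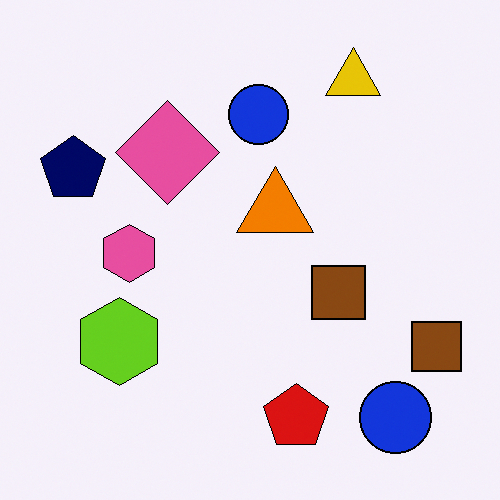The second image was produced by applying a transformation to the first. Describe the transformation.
Given slightly increased contrast.

Tones are pushed away from mid-grey across the whole image — a global contrast change.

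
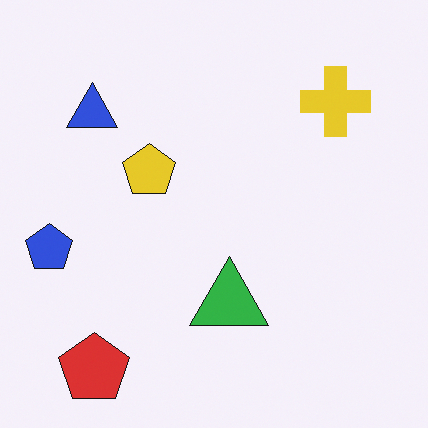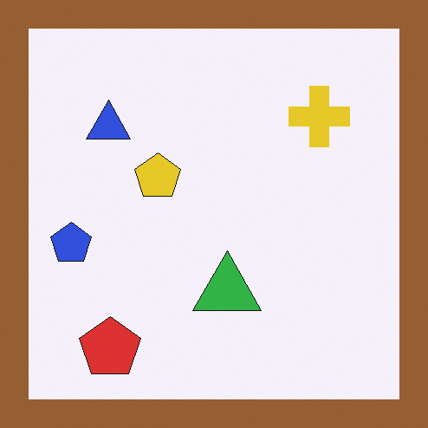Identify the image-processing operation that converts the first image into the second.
Framed with a brown border.

A solid brown frame runs around the edge of the second image, with the content slightly shrunk inside it.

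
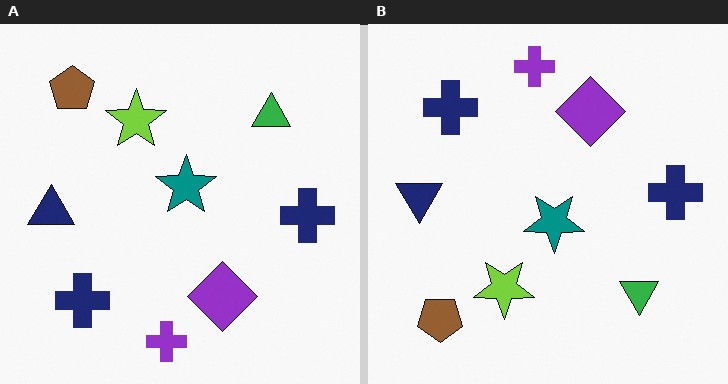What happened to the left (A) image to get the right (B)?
Flipped vertically (top ↔ bottom).

The purple cross is in the bottom of the left (A) image and the top of the right (B) — shapes on opposite sides of the horizontal midline have swapped in a mirror flip.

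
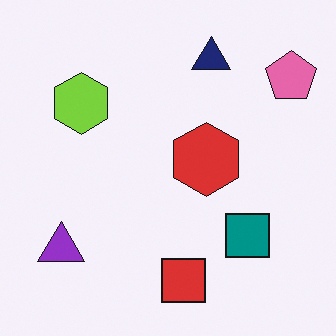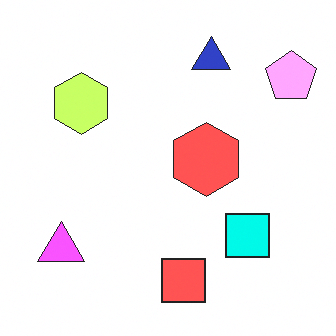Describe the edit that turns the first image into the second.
The second image is the first noticeably brightened.

Every pixel — background and shapes alike — is uniformly brightened.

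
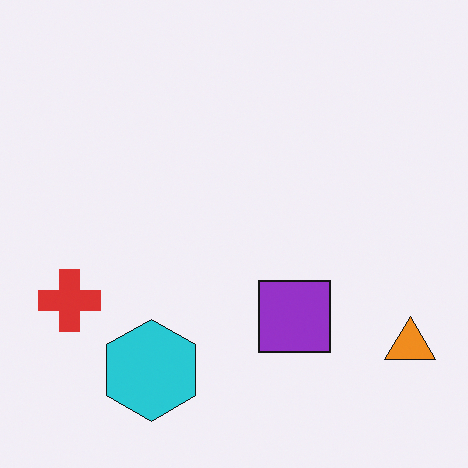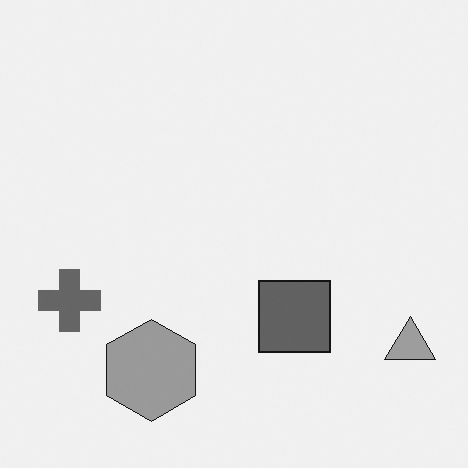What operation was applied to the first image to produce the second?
The second image is the first converted to grayscale.

All color is removed — every shape is now a shade of grey.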